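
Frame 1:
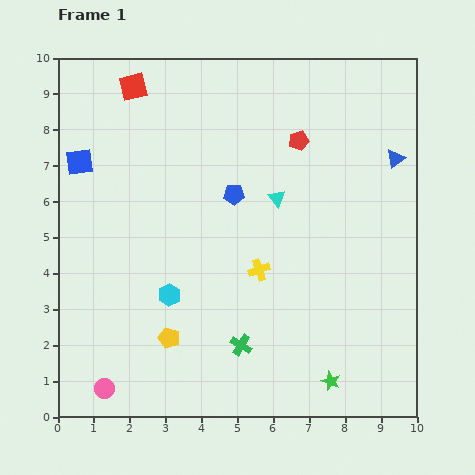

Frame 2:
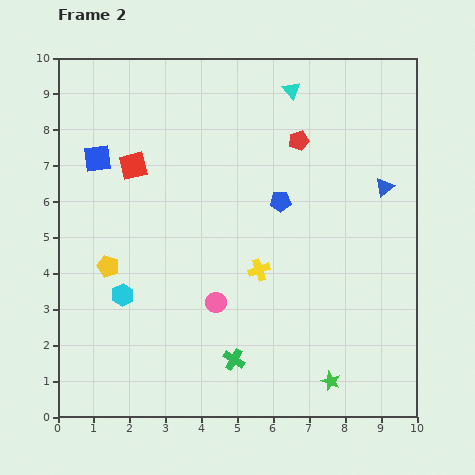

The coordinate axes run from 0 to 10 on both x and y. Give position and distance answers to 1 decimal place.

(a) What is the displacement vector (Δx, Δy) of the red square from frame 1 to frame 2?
(0.0, -2.2)

The red square was at (2.1, 9.2) in frame 1 and (2.1, 7.0) in frame 2.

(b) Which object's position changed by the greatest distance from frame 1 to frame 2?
the pink circle

(moved 3.9; next 3.0)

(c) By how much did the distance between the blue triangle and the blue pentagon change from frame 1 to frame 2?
-1.7

Distance in frame 1: 4.6. Distance in frame 2: 2.9.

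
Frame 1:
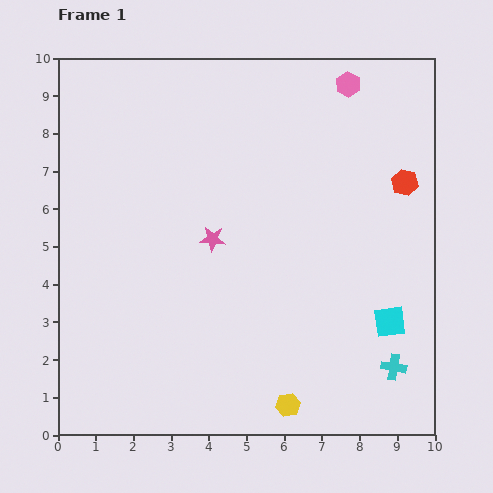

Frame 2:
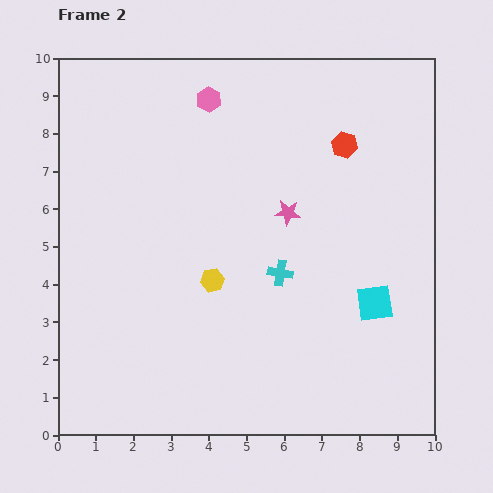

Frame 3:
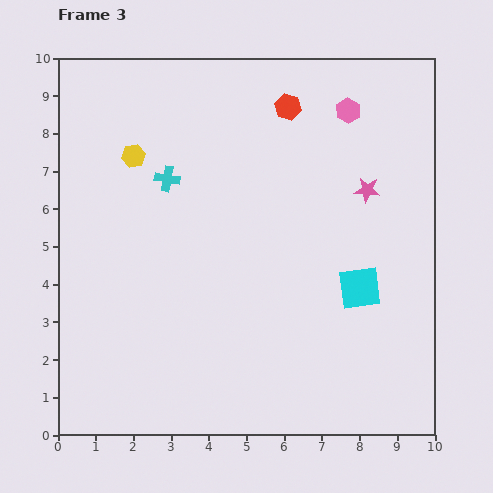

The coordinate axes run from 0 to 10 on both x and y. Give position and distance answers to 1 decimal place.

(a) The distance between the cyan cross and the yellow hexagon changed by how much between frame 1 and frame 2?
-1.2

Distance in frame 1: 3.0. Distance in frame 2: 1.8.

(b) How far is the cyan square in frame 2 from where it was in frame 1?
0.6

The cyan square moved from (8.8, 3.0) to (8.4, 3.5), a distance of √(0.4² + 0.5²) ≈ 0.6.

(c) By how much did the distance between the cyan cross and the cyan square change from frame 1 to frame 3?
+4.7

Distance in frame 1: 1.2. Distance in frame 3: 5.9.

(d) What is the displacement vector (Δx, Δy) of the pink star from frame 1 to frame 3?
(4.1, 1.3)

The pink star was at (4.1, 5.2) in frame 1 and (8.2, 6.5) in frame 3.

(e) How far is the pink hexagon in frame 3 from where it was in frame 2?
3.7

The pink hexagon moved from (4.0, 8.9) to (7.7, 8.6), a distance of √(3.7² + 0.3²) ≈ 3.7.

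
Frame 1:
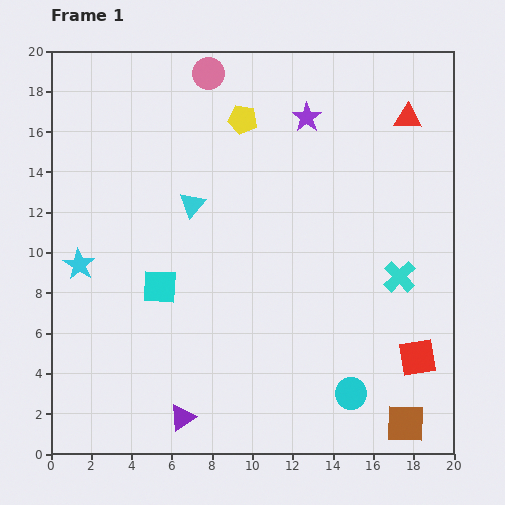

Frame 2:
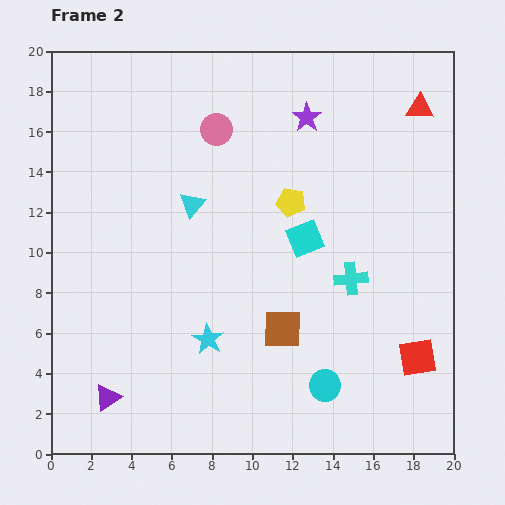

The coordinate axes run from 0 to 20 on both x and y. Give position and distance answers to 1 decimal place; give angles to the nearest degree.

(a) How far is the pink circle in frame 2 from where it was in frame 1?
2.8

The pink circle moved from (7.8, 18.9) to (8.2, 16.1), a distance of √(0.4² + 2.8²) ≈ 2.8.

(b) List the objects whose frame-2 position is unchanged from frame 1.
the cyan triangle, the purple star, the red square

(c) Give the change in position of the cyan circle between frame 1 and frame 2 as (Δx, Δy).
(-1.3, 0.4)

The cyan circle was at (14.9, 3.0) in frame 1 and (13.6, 3.4) in frame 2.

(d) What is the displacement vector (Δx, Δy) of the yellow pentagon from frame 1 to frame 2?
(2.4, -4.1)

The yellow pentagon was at (9.5, 16.6) in frame 1 and (11.9, 12.5) in frame 2.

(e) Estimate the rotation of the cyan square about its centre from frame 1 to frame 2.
25° counter-clockwise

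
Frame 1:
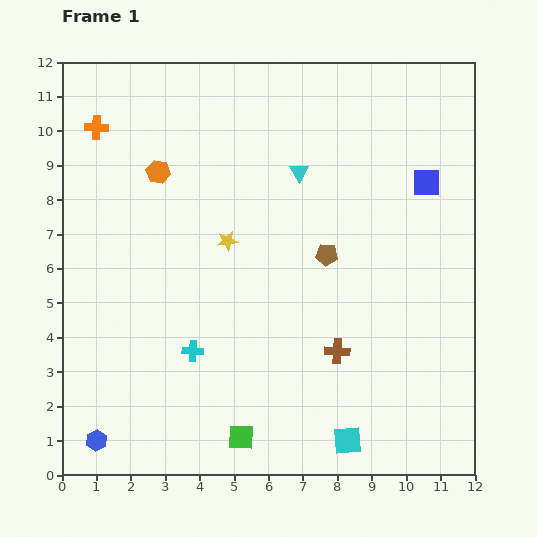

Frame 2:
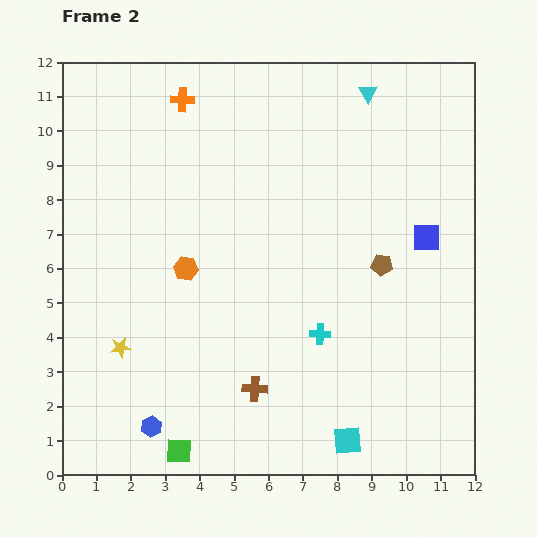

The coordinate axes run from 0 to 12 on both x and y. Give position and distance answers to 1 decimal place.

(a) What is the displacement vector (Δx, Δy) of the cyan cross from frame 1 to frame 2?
(3.7, 0.5)

The cyan cross was at (3.8, 3.6) in frame 1 and (7.5, 4.1) in frame 2.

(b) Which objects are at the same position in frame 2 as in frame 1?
the cyan square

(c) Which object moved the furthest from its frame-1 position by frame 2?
the yellow star

(moved 4.4; next 3.7)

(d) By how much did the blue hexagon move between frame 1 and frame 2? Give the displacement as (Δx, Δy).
(1.6, 0.4)

The blue hexagon was at (1.0, 1.0) in frame 1 and (2.6, 1.4) in frame 2.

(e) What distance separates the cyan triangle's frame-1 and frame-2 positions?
3.0

The cyan triangle moved from (6.9, 8.8) to (8.9, 11.1), a distance of √(2.0² + 2.3²) ≈ 3.0.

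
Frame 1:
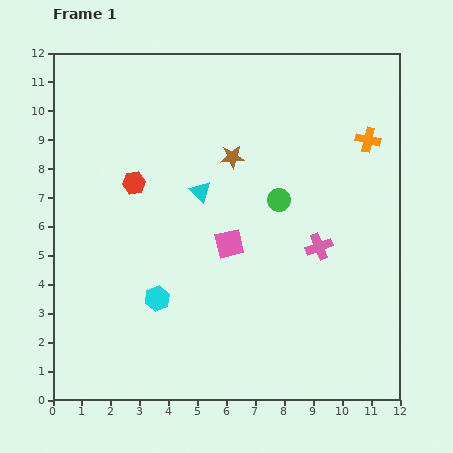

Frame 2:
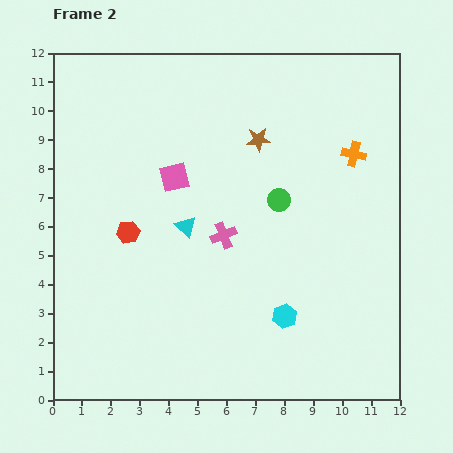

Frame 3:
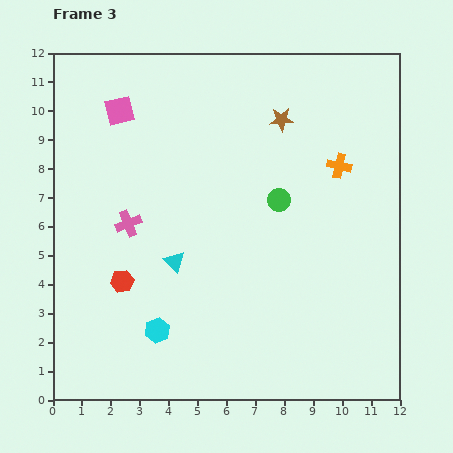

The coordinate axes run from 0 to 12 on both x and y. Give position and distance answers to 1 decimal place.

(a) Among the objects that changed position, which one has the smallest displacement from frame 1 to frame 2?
the orange cross

(moved 0.7)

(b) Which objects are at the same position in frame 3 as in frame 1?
the green circle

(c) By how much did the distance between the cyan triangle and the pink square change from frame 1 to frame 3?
+3.4

Distance in frame 1: 2.1. Distance in frame 3: 5.5.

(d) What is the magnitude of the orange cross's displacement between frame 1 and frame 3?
1.3

The orange cross moved from (10.9, 9.0) to (9.9, 8.1), a distance of √(1.0² + 0.9²) ≈ 1.3.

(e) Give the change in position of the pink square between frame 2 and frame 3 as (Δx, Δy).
(-1.9, 2.3)

The pink square was at (4.2, 7.7) in frame 2 and (2.3, 10.0) in frame 3.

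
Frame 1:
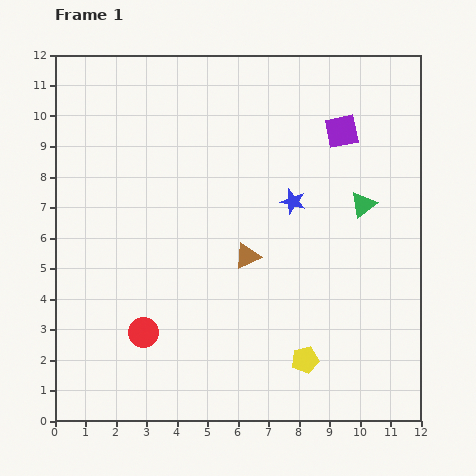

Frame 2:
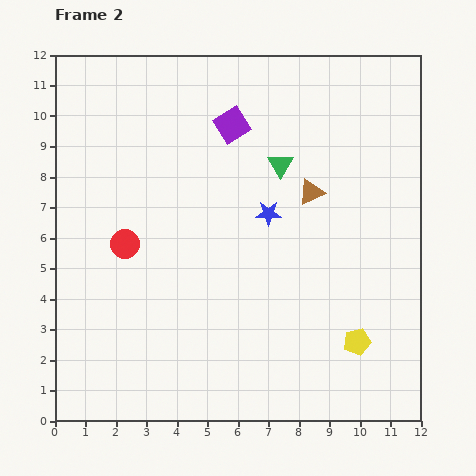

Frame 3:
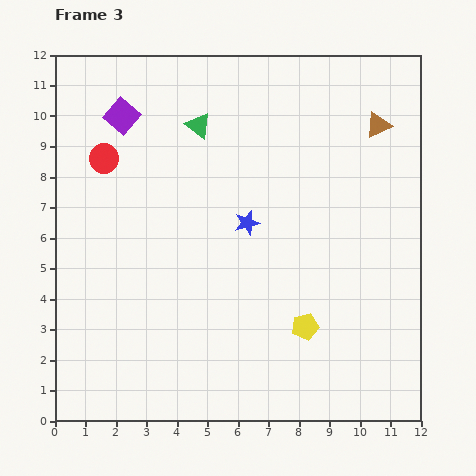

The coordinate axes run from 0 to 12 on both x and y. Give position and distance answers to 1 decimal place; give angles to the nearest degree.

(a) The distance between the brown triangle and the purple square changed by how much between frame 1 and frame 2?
-1.7

Distance in frame 1: 5.1. Distance in frame 2: 3.4.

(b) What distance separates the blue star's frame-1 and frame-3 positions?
1.7

The blue star moved from (7.8, 7.2) to (6.3, 6.5), a distance of √(1.5² + 0.7²) ≈ 1.7.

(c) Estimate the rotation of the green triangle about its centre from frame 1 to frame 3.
45° counter-clockwise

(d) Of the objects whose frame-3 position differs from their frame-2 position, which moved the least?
the blue star

(moved 0.8)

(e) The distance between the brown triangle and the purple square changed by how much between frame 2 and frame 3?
+5.0

Distance in frame 2: 3.4. Distance in frame 3: 8.4.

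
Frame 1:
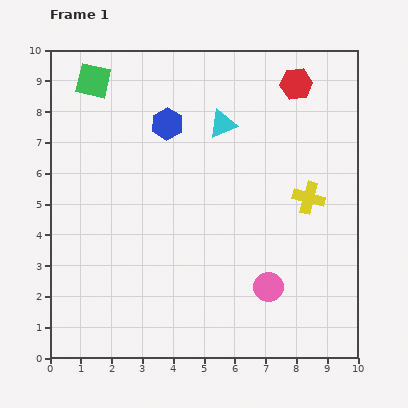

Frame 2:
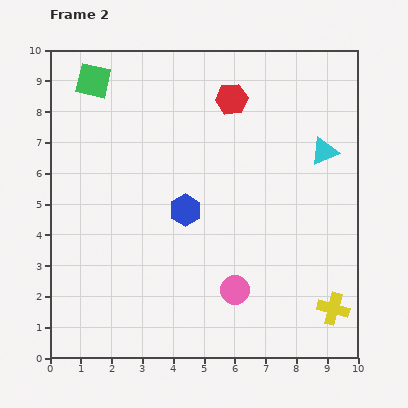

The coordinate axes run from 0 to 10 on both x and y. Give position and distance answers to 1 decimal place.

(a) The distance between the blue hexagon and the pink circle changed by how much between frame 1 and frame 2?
-3.1

Distance in frame 1: 6.2. Distance in frame 2: 3.1.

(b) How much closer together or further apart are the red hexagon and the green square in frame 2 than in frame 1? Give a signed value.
-2.1

Distance in frame 1: 6.6. Distance in frame 2: 4.5.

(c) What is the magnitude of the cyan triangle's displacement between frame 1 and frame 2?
3.4

The cyan triangle moved from (5.6, 7.6) to (8.9, 6.7), a distance of √(3.3² + 0.9²) ≈ 3.4.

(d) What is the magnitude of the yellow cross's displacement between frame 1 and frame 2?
3.7

The yellow cross moved from (8.4, 5.2) to (9.2, 1.6), a distance of √(0.8² + 3.6²) ≈ 3.7.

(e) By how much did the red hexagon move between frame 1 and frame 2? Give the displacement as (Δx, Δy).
(-2.1, -0.5)

The red hexagon was at (8.0, 8.9) in frame 1 and (5.9, 8.4) in frame 2.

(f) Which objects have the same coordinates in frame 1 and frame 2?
the green square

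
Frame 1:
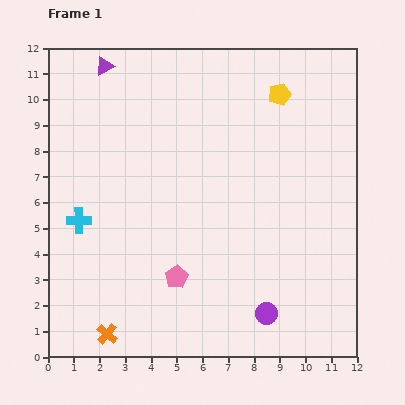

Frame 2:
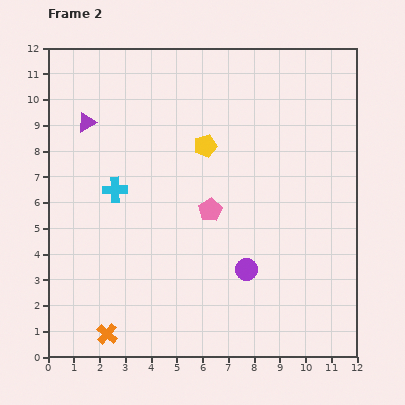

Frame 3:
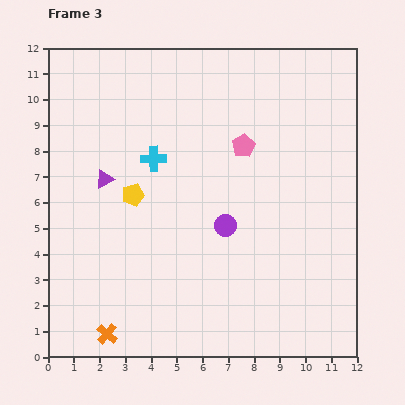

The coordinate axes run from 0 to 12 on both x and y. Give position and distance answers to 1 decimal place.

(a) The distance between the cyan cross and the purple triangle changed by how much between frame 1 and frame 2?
-3.3

Distance in frame 1: 6.1. Distance in frame 2: 2.8.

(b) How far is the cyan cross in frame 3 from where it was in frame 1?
3.8

The cyan cross moved from (1.2, 5.3) to (4.1, 7.7), a distance of √(2.9² + 2.4²) ≈ 3.8.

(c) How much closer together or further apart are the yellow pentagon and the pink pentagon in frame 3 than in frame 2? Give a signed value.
+2.2

Distance in frame 2: 2.5. Distance in frame 3: 4.7.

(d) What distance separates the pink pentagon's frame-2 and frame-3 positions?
2.8

The pink pentagon moved from (6.3, 5.7) to (7.6, 8.2), a distance of √(1.3² + 2.5²) ≈ 2.8.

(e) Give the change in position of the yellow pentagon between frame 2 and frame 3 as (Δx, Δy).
(-2.8, -1.9)

The yellow pentagon was at (6.1, 8.2) in frame 2 and (3.3, 6.3) in frame 3.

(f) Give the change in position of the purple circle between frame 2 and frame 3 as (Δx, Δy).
(-0.8, 1.7)

The purple circle was at (7.7, 3.4) in frame 2 and (6.9, 5.1) in frame 3.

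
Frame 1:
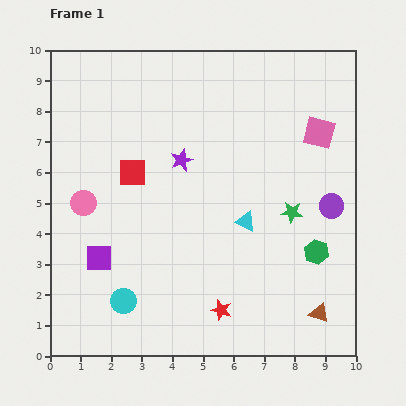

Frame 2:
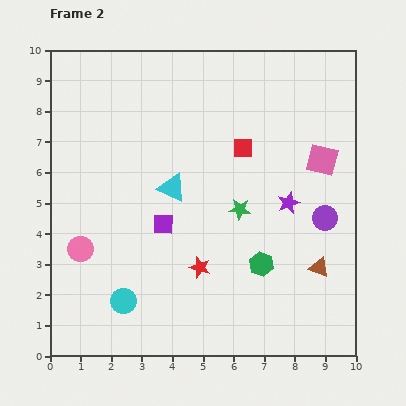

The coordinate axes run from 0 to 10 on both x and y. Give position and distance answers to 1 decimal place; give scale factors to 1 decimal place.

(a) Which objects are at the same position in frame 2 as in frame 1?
the cyan circle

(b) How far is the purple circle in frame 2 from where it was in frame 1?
0.4

The purple circle moved from (9.2, 4.9) to (9.0, 4.5), a distance of √(0.2² + 0.4²) ≈ 0.4.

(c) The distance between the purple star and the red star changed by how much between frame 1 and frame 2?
-1.5

Distance in frame 1: 5.1. Distance in frame 2: 3.6.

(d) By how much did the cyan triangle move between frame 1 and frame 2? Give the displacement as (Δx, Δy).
(-2.4, 1.1)

The cyan triangle was at (6.4, 4.4) in frame 1 and (4.0, 5.5) in frame 2.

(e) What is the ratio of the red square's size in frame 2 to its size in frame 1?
0.7×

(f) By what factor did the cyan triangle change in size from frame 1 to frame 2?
1.4×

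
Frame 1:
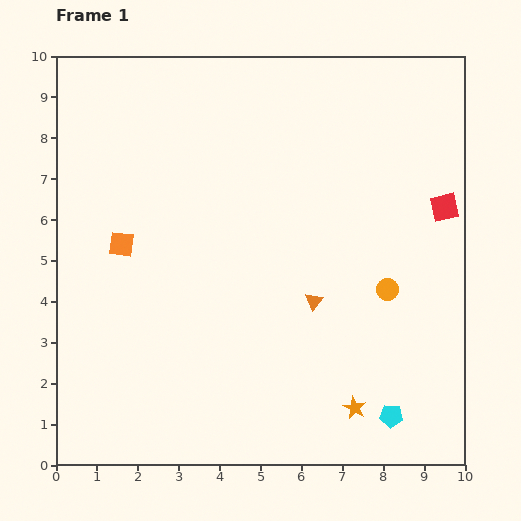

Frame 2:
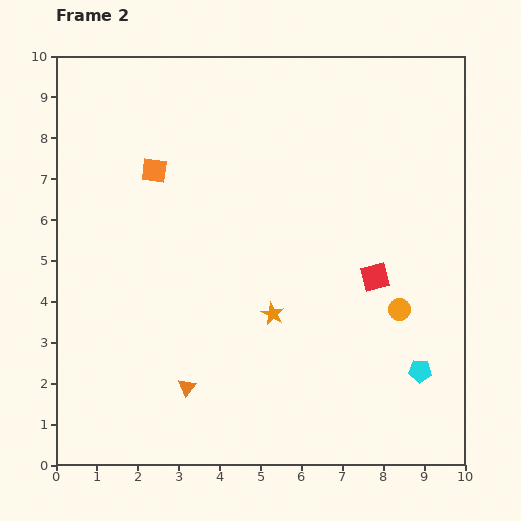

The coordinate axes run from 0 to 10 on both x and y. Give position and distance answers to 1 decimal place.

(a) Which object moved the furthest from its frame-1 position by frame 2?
the orange triangle

(moved 3.7; next 3.0)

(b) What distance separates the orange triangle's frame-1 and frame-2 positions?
3.7

The orange triangle moved from (6.3, 4.0) to (3.2, 1.9), a distance of √(3.1² + 2.1²) ≈ 3.7.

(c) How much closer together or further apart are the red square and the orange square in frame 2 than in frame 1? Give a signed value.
-2.0

Distance in frame 1: 8.0. Distance in frame 2: 6.0.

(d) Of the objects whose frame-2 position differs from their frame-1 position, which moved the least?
the orange circle

(moved 0.6)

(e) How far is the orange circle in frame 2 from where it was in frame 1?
0.6

The orange circle moved from (8.1, 4.3) to (8.4, 3.8), a distance of √(0.3² + 0.5²) ≈ 0.6.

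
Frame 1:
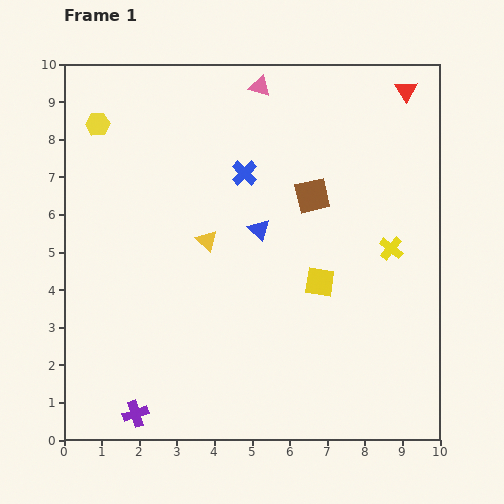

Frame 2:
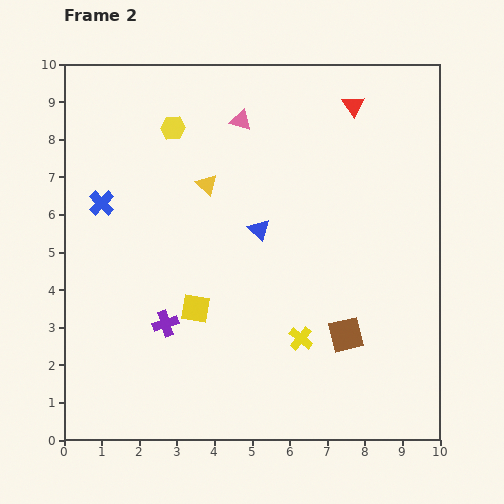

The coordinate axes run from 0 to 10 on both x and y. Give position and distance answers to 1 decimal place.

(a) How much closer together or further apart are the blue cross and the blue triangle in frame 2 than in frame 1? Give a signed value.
+2.7

Distance in frame 1: 1.6. Distance in frame 2: 4.3.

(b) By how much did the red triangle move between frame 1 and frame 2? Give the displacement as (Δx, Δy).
(-1.4, -0.4)

The red triangle was at (9.1, 9.3) in frame 1 and (7.7, 8.9) in frame 2.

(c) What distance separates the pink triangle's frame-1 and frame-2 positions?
1.0

The pink triangle moved from (5.2, 9.4) to (4.7, 8.5), a distance of √(0.5² + 0.9²) ≈ 1.0.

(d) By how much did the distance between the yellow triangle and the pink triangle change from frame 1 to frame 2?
-2.4

Distance in frame 1: 4.3. Distance in frame 2: 1.9.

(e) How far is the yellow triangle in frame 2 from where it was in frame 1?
1.5

The yellow triangle moved from (3.8, 5.3) to (3.8, 6.8), a distance of √(0.0² + 1.5²) ≈ 1.5.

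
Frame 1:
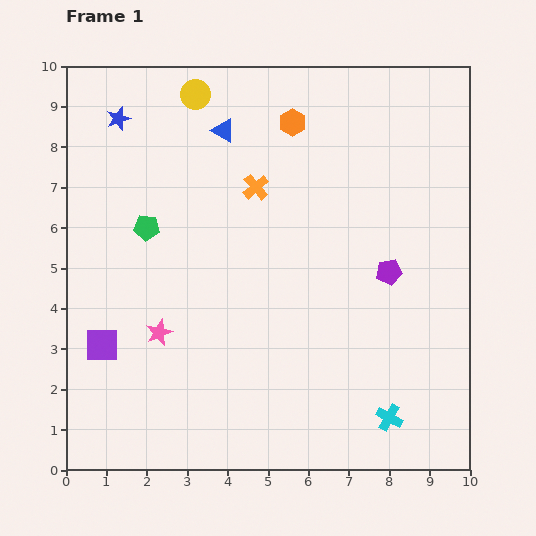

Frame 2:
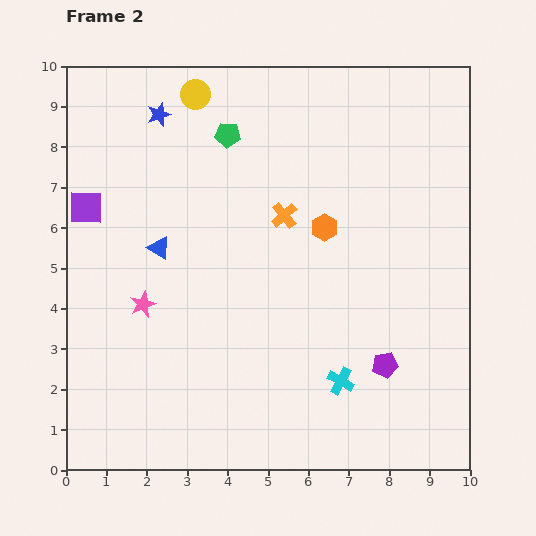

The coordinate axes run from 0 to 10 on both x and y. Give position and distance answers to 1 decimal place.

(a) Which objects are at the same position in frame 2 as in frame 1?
the yellow circle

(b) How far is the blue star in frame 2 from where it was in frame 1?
1.0

The blue star moved from (1.3, 8.7) to (2.3, 8.8), a distance of √(1.0² + 0.1²) ≈ 1.0.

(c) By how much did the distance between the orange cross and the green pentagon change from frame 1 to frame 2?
-0.5

Distance in frame 1: 2.9. Distance in frame 2: 2.4.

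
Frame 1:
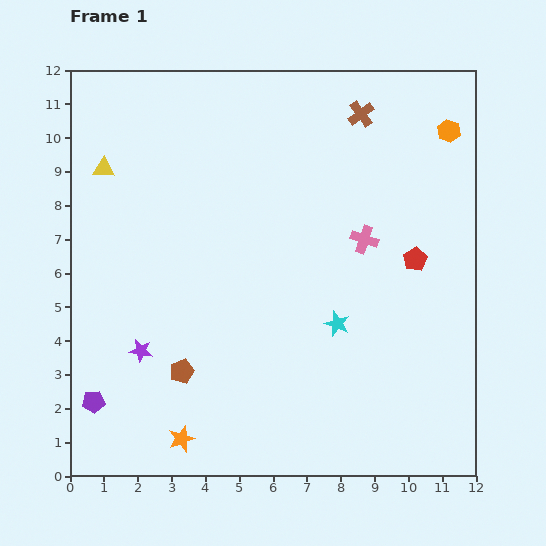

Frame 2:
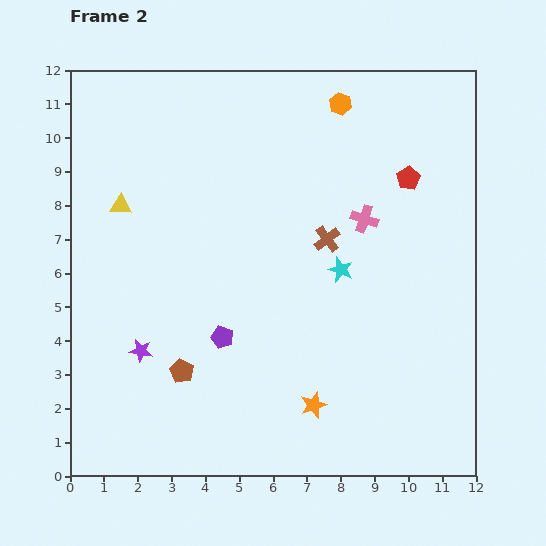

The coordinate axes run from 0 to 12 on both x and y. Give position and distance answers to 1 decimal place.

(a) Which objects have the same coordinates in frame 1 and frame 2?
the brown pentagon, the purple star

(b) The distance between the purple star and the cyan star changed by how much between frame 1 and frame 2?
+0.5

Distance in frame 1: 5.9. Distance in frame 2: 6.4.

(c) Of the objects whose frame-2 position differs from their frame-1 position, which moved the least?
the pink cross

(moved 0.6)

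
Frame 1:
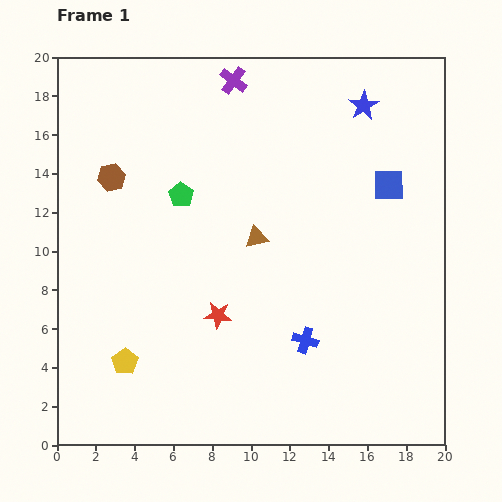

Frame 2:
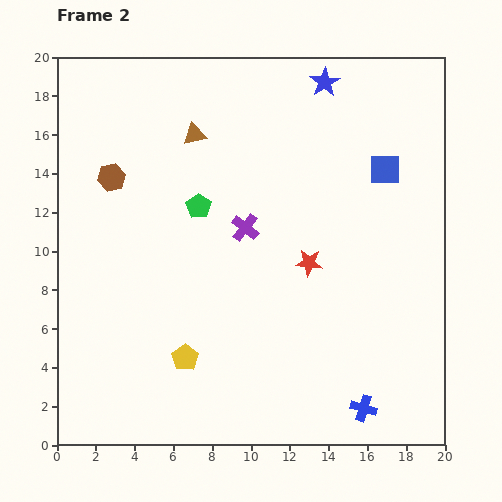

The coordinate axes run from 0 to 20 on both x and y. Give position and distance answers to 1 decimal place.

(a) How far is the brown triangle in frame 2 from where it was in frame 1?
6.2

The brown triangle moved from (10.3, 10.7) to (7.1, 16.0), a distance of √(3.2² + 5.3²) ≈ 6.2.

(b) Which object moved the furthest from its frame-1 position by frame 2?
the purple cross

(moved 7.6; next 6.2)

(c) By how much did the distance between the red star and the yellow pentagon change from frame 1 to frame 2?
+2.7

Distance in frame 1: 5.4. Distance in frame 2: 8.1.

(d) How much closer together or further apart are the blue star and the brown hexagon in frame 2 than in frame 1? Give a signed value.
-1.5

Distance in frame 1: 13.5. Distance in frame 2: 12.0.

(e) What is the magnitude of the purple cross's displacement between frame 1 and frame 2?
7.6

The purple cross moved from (9.1, 18.8) to (9.7, 11.2), a distance of √(0.6² + 7.6²) ≈ 7.6.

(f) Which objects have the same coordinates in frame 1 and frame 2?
the brown hexagon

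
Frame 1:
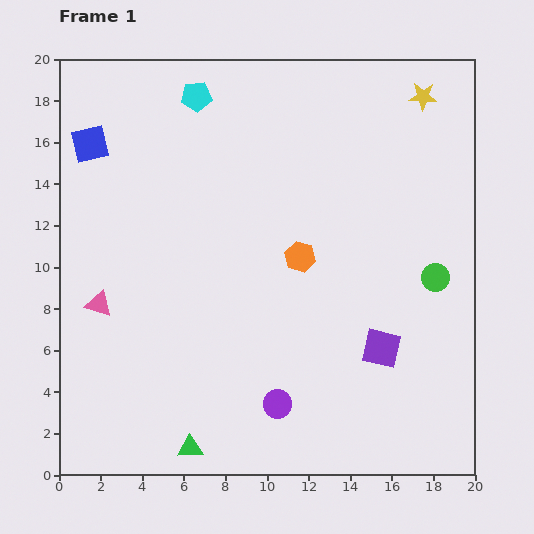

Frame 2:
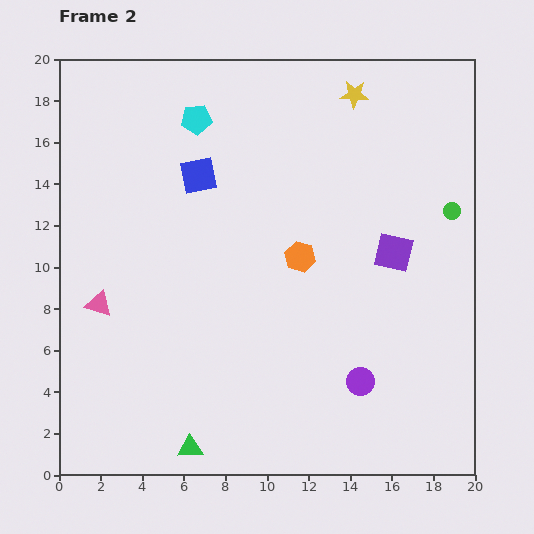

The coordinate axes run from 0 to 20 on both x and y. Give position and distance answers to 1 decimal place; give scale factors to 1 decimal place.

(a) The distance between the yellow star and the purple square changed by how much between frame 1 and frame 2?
-4.5

Distance in frame 1: 12.3. Distance in frame 2: 7.8.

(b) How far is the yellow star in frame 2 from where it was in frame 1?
3.3

The yellow star moved from (17.5, 18.2) to (14.2, 18.3), a distance of √(3.3² + 0.1²) ≈ 3.3.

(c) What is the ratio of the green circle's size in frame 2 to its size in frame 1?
0.6×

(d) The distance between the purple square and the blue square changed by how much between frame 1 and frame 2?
-7.0

Distance in frame 1: 17.1. Distance in frame 2: 10.1.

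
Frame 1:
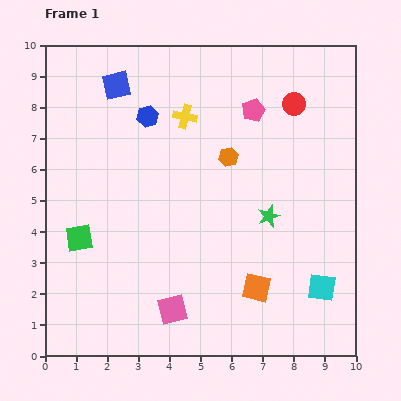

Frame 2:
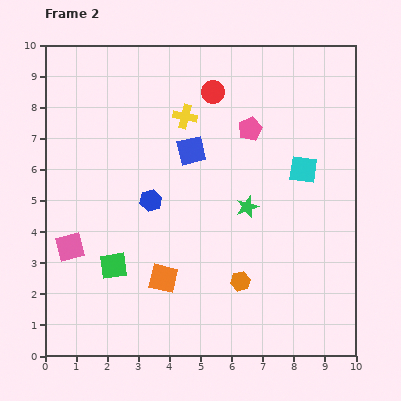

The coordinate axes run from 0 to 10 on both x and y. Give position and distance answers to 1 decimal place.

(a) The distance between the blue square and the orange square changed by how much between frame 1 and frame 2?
-3.7

Distance in frame 1: 7.9. Distance in frame 2: 4.2.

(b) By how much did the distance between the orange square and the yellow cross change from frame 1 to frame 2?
-0.8

Distance in frame 1: 6.0. Distance in frame 2: 5.2.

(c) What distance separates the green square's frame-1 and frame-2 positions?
1.4

The green square moved from (1.1, 3.8) to (2.2, 2.9), a distance of √(1.1² + 0.9²) ≈ 1.4.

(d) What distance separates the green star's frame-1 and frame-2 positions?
0.8

The green star moved from (7.2, 4.5) to (6.5, 4.8), a distance of √(0.7² + 0.3²) ≈ 0.8.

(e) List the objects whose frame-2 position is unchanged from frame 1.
the yellow cross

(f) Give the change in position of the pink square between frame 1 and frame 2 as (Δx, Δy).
(-3.3, 2.0)

The pink square was at (4.1, 1.5) in frame 1 and (0.8, 3.5) in frame 2.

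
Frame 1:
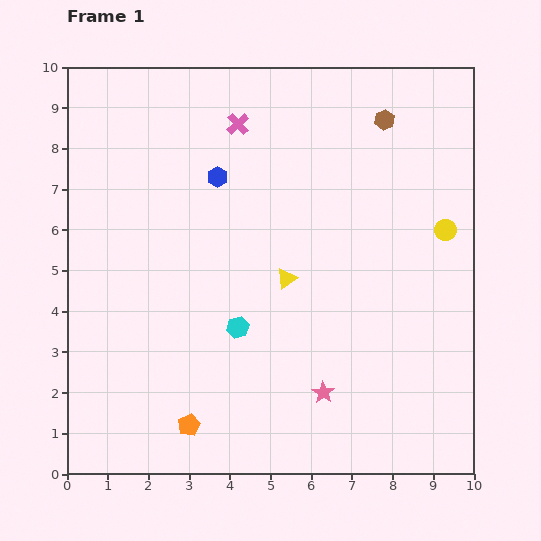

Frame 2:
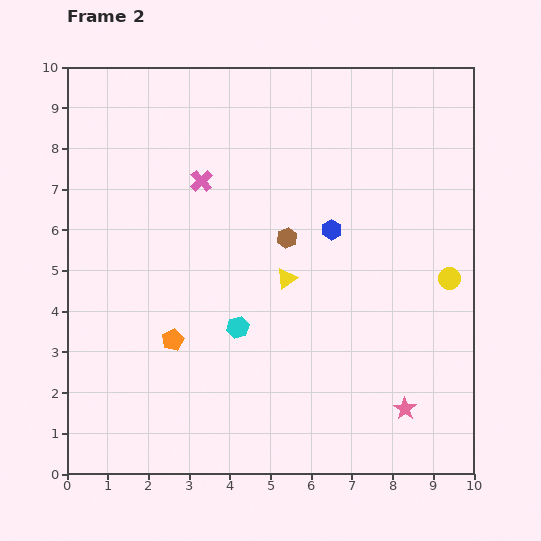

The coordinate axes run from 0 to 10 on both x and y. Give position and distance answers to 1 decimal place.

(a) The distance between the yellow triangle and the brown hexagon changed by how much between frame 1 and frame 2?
-3.6

Distance in frame 1: 4.6. Distance in frame 2: 1.0.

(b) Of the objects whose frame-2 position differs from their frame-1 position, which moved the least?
the yellow circle

(moved 1.2)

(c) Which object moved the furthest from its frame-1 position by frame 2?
the brown hexagon

(moved 3.8; next 3.1)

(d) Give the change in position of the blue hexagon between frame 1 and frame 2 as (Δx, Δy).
(2.8, -1.3)

The blue hexagon was at (3.7, 7.3) in frame 1 and (6.5, 6.0) in frame 2.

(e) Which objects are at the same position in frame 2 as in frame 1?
the yellow triangle, the cyan hexagon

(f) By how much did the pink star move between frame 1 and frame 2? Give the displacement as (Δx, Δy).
(2.0, -0.4)

The pink star was at (6.3, 2.0) in frame 1 and (8.3, 1.6) in frame 2.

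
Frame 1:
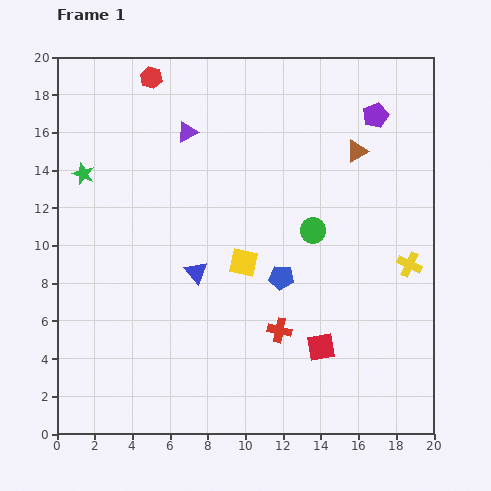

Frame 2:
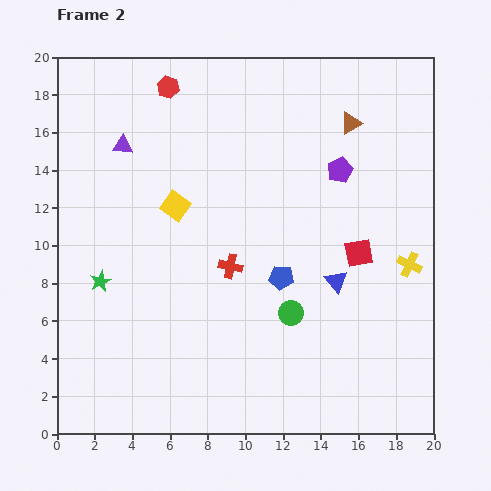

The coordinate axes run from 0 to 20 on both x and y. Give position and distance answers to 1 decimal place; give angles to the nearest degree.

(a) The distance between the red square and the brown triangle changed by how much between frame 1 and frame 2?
-3.7

Distance in frame 1: 10.6. Distance in frame 2: 6.9.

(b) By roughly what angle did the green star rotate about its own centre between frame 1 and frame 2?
25° clockwise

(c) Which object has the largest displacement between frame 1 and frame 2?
the blue triangle

(moved 7.4; next 5.8)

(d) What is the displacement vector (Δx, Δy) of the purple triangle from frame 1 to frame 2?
(-3.4, -0.7)

The purple triangle was at (6.9, 16.0) in frame 1 and (3.5, 15.3) in frame 2.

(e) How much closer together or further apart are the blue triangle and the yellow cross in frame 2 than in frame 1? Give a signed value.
-7.3

Distance in frame 1: 11.3. Distance in frame 2: 4.0.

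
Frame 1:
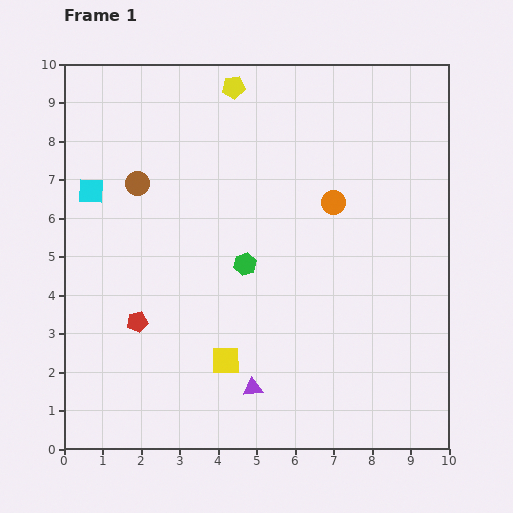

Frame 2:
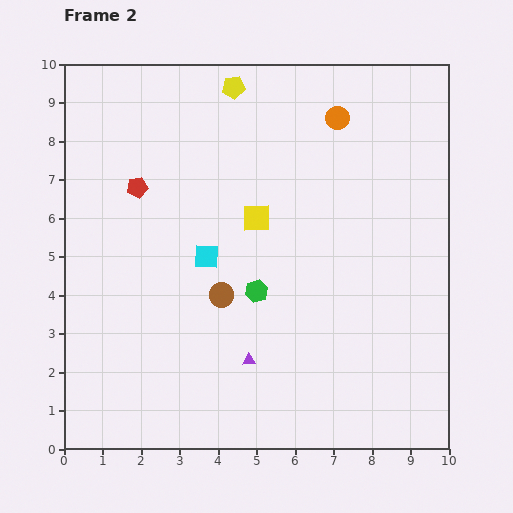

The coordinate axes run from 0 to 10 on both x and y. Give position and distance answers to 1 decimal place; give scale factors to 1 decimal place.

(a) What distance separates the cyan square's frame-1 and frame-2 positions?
3.4

The cyan square moved from (0.7, 6.7) to (3.7, 5.0), a distance of √(3.0² + 1.7²) ≈ 3.4.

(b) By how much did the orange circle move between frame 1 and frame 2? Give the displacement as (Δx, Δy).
(0.1, 2.2)

The orange circle was at (7.0, 6.4) in frame 1 and (7.1, 8.6) in frame 2.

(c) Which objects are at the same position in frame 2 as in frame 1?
the yellow pentagon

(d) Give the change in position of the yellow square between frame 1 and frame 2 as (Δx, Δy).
(0.8, 3.7)

The yellow square was at (4.2, 2.3) in frame 1 and (5.0, 6.0) in frame 2.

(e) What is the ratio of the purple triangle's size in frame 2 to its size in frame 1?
0.7×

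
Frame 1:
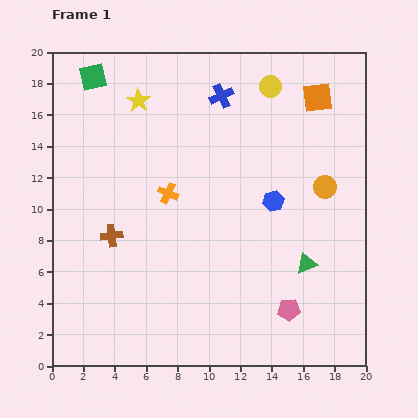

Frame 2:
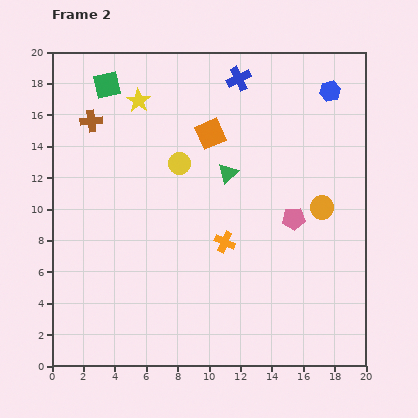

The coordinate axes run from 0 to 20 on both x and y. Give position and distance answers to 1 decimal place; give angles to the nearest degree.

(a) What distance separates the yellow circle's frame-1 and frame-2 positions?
7.6

The yellow circle moved from (13.9, 17.8) to (8.1, 12.9), a distance of √(5.8² + 4.9²) ≈ 7.6.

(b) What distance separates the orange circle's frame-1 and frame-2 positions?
1.3

The orange circle moved from (17.4, 11.4) to (17.2, 10.1), a distance of √(0.2² + 1.3²) ≈ 1.3.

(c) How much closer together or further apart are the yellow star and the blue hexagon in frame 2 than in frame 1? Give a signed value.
+1.5

Distance in frame 1: 10.7. Distance in frame 2: 12.2.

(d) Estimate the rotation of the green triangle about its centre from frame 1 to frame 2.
23° counter-clockwise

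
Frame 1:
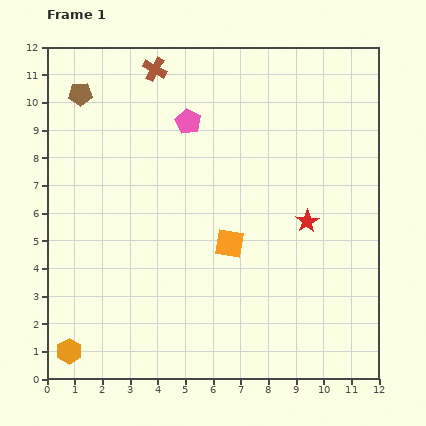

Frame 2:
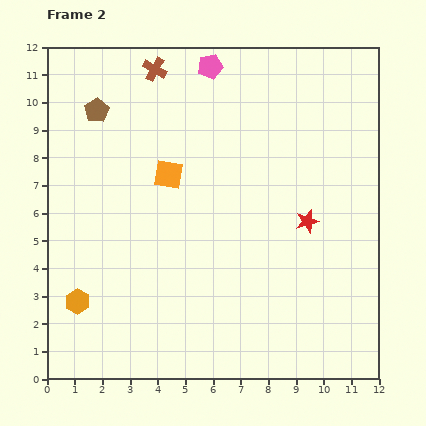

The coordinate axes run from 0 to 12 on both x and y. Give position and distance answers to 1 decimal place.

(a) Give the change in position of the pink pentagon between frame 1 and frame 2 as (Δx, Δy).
(0.8, 2.0)

The pink pentagon was at (5.1, 9.3) in frame 1 and (5.9, 11.3) in frame 2.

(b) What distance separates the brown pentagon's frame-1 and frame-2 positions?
0.8

The brown pentagon moved from (1.2, 10.3) to (1.8, 9.7), a distance of √(0.6² + 0.6²) ≈ 0.8.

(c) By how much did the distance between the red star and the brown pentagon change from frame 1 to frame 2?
-0.8

Distance in frame 1: 9.4. Distance in frame 2: 8.6.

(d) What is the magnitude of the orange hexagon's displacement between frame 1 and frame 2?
1.8

The orange hexagon moved from (0.8, 1.0) to (1.1, 2.8), a distance of √(0.3² + 1.8²) ≈ 1.8.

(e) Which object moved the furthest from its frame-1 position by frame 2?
the orange square

(moved 3.3; next 2.2)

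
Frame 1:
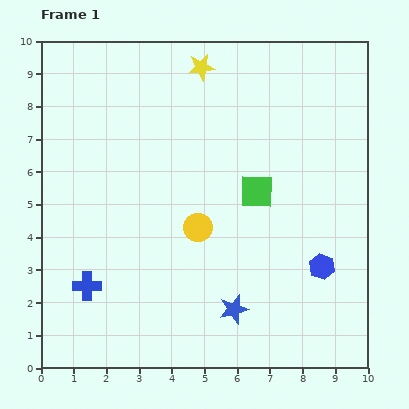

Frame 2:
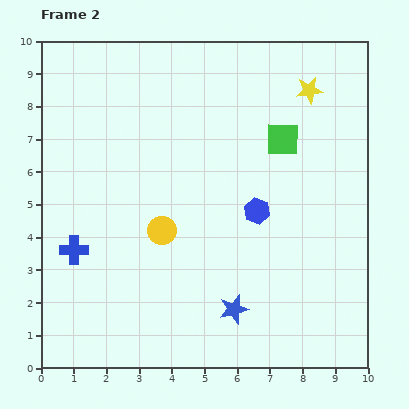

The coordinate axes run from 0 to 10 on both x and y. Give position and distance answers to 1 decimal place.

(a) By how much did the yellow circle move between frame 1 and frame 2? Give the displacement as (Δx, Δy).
(-1.1, -0.1)

The yellow circle was at (4.8, 4.3) in frame 1 and (3.7, 4.2) in frame 2.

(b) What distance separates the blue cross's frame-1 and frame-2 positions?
1.2

The blue cross moved from (1.4, 2.5) to (1.0, 3.6), a distance of √(0.4² + 1.1²) ≈ 1.2.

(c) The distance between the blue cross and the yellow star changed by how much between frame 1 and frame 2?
+1.1

Distance in frame 1: 7.6. Distance in frame 2: 8.7.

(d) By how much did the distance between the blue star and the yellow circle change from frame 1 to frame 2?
+0.6

Distance in frame 1: 2.7. Distance in frame 2: 3.3.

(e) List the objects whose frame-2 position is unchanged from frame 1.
the blue star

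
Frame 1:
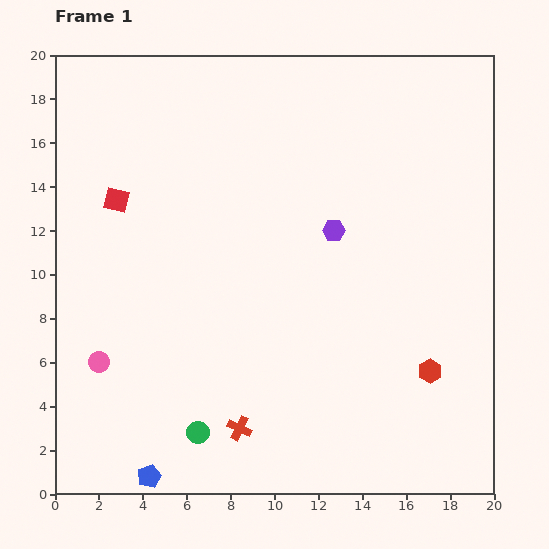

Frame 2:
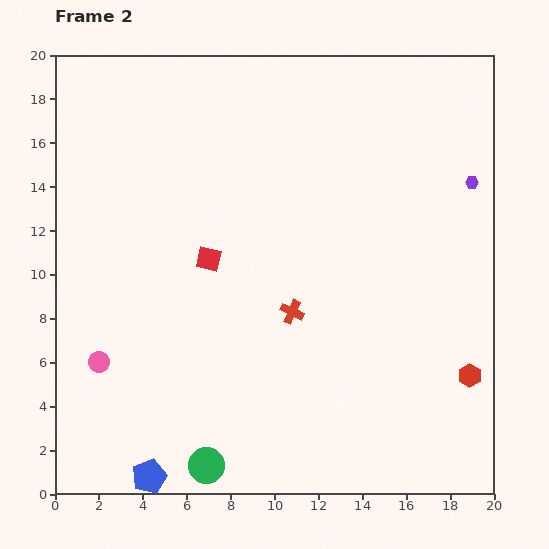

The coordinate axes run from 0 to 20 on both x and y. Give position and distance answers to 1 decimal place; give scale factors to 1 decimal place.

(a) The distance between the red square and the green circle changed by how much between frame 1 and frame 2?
-1.8

Distance in frame 1: 11.2. Distance in frame 2: 9.4.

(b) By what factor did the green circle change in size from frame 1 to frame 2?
1.6×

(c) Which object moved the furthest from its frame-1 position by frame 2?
the purple hexagon

(moved 6.7; next 5.8)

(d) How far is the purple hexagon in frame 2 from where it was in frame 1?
6.7

The purple hexagon moved from (12.7, 12.0) to (19.0, 14.2), a distance of √(6.3² + 2.2²) ≈ 6.7.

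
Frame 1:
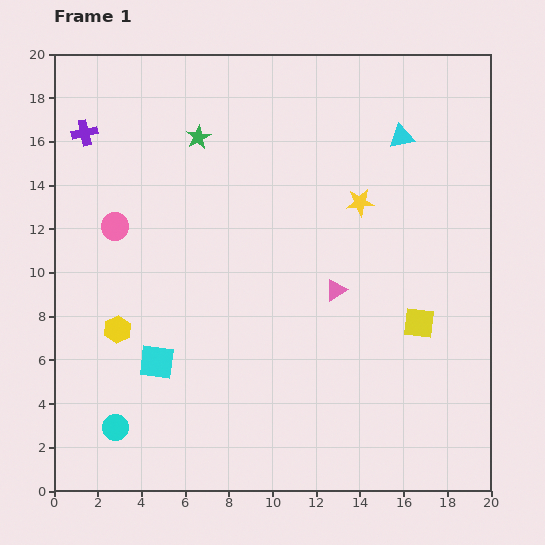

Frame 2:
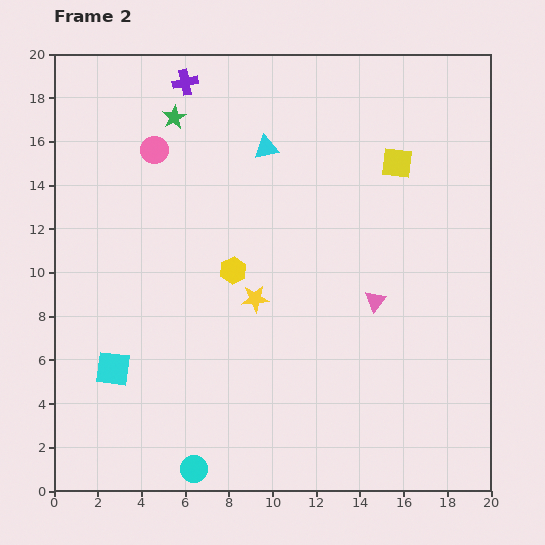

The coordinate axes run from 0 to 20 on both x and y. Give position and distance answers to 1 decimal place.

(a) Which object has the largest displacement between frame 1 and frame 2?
the yellow square

(moved 7.4; next 6.5)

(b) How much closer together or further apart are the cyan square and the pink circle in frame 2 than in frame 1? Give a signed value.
+3.7

Distance in frame 1: 6.5. Distance in frame 2: 10.2.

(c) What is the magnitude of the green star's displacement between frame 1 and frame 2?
1.4

The green star moved from (6.6, 16.2) to (5.5, 17.1), a distance of √(1.1² + 0.9²) ≈ 1.4.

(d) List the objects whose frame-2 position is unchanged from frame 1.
none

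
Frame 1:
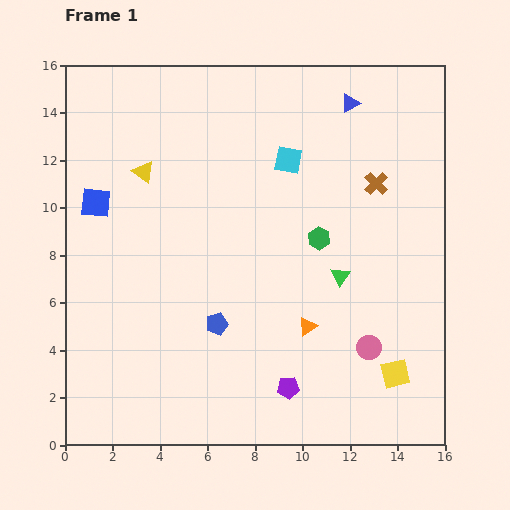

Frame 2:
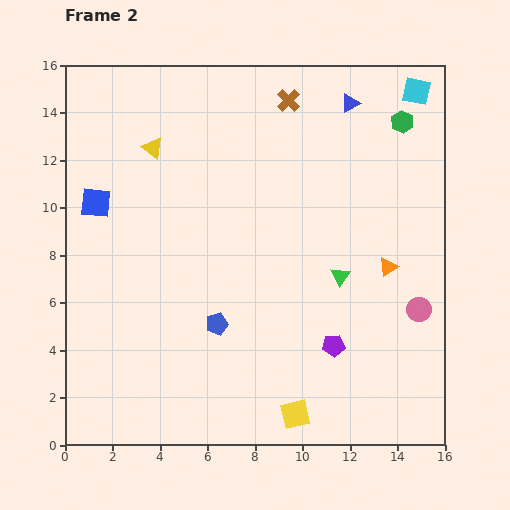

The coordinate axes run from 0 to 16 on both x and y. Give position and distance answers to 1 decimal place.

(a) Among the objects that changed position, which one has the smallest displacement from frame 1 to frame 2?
the yellow triangle

(moved 1.1)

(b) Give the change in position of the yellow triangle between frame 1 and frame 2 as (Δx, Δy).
(0.4, 1.0)

The yellow triangle was at (3.3, 11.5) in frame 1 and (3.7, 12.5) in frame 2.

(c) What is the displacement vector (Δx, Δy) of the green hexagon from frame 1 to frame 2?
(3.5, 4.9)

The green hexagon was at (10.7, 8.7) in frame 1 and (14.2, 13.6) in frame 2.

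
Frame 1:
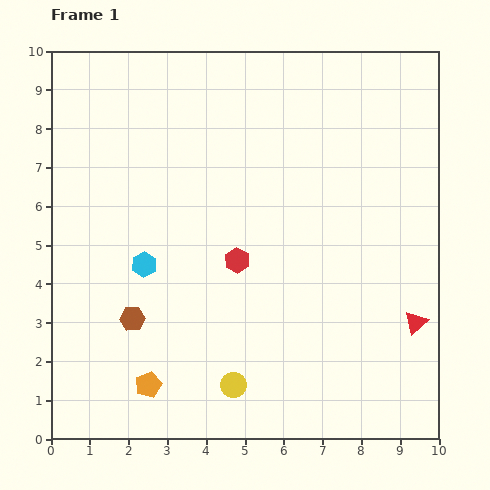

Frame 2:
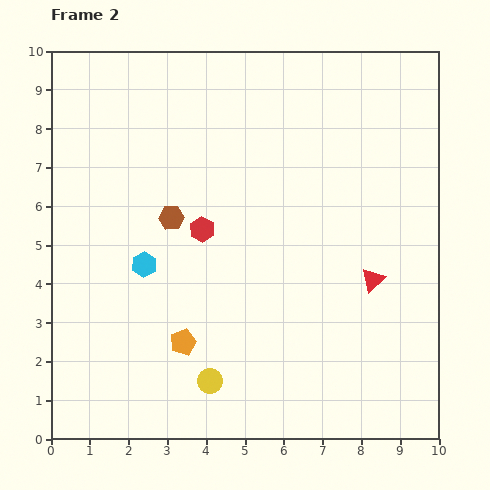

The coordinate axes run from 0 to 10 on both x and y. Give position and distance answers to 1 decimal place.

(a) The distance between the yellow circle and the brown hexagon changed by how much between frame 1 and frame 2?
+1.2

Distance in frame 1: 3.1. Distance in frame 2: 4.3.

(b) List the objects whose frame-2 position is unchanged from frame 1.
the cyan hexagon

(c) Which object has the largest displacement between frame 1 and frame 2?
the brown hexagon

(moved 2.8; next 1.6)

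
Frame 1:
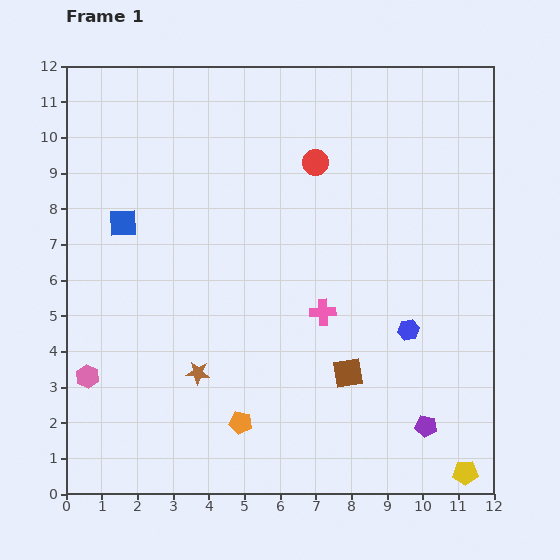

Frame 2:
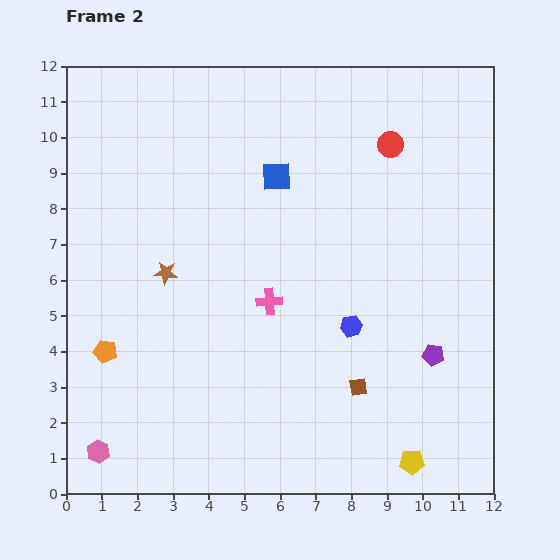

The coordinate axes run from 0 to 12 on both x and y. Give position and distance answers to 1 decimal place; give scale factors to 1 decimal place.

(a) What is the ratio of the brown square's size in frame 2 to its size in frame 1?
0.6×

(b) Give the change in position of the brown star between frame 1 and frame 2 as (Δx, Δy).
(-0.9, 2.8)

The brown star was at (3.7, 3.4) in frame 1 and (2.8, 6.2) in frame 2.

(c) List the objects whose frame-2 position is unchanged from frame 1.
none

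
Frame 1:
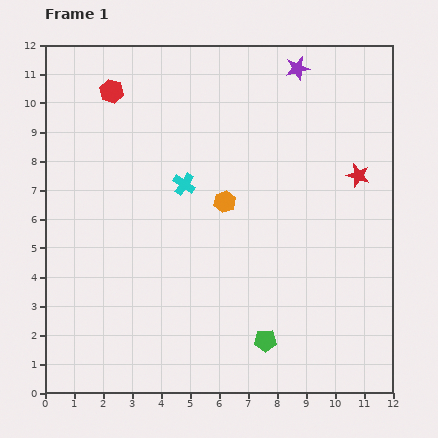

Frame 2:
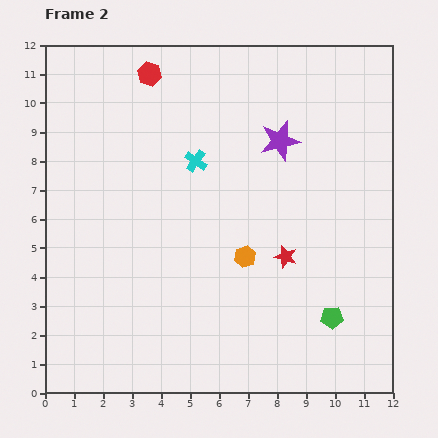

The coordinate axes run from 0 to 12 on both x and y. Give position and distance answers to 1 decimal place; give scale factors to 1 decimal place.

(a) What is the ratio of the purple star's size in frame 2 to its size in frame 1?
1.6×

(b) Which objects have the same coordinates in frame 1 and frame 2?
none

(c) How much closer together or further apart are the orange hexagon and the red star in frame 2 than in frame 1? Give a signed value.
-3.3

Distance in frame 1: 4.7. Distance in frame 2: 1.4.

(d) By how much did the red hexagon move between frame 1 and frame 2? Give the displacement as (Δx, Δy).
(1.3, 0.6)

The red hexagon was at (2.3, 10.4) in frame 1 and (3.6, 11.0) in frame 2.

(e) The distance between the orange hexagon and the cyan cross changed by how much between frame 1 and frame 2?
+2.2

Distance in frame 1: 1.5. Distance in frame 2: 3.7.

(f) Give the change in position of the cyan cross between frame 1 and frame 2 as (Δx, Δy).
(0.4, 0.8)

The cyan cross was at (4.8, 7.2) in frame 1 and (5.2, 8.0) in frame 2.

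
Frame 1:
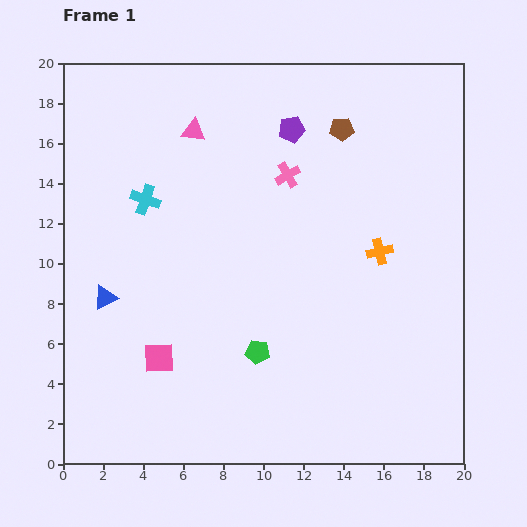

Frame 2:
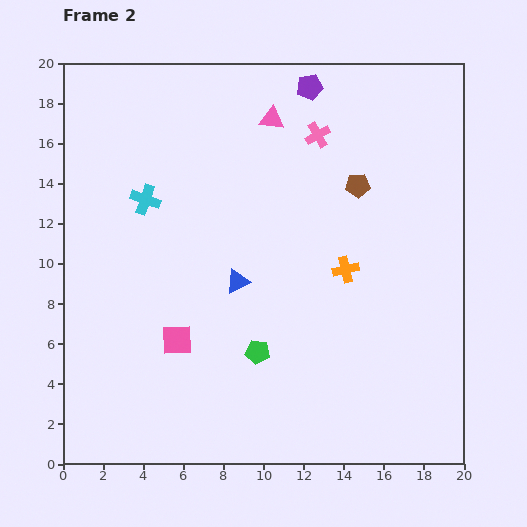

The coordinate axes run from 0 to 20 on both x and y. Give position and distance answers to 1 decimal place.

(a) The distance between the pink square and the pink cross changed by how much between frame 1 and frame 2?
+1.3

Distance in frame 1: 11.1. Distance in frame 2: 12.4.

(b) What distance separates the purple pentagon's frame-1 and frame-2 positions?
2.3

The purple pentagon moved from (11.4, 16.7) to (12.3, 18.8), a distance of √(0.9² + 2.1²) ≈ 2.3.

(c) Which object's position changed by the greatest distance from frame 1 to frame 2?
the blue triangle

(moved 6.6; next 3.9)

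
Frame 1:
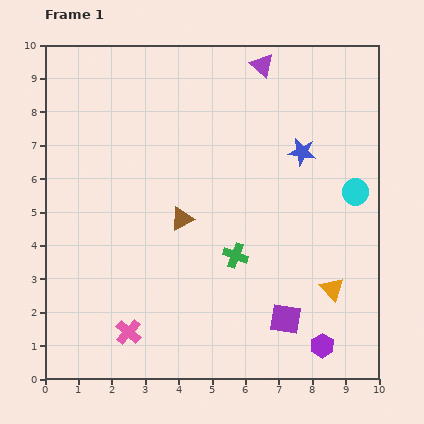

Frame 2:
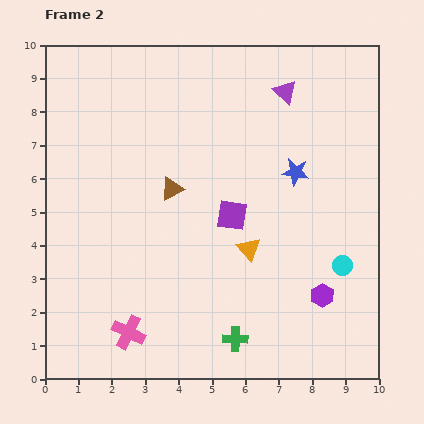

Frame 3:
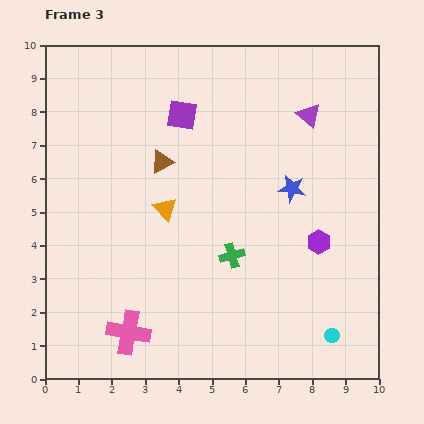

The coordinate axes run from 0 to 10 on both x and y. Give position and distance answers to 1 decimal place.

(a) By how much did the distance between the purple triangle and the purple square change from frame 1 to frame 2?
-3.6

Distance in frame 1: 7.6. Distance in frame 2: 4.0.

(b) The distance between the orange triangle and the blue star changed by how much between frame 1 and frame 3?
-0.4

Distance in frame 1: 4.2. Distance in frame 3: 3.8.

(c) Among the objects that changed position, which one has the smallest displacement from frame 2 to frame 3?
the blue star

(moved 0.5)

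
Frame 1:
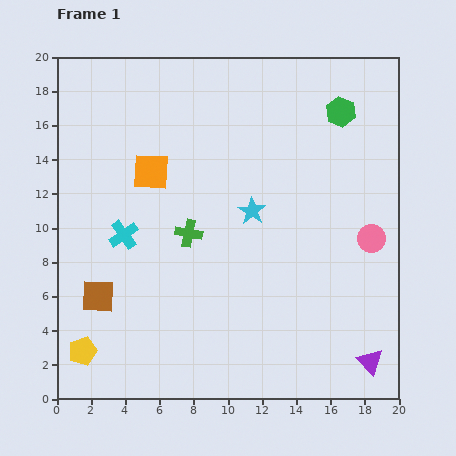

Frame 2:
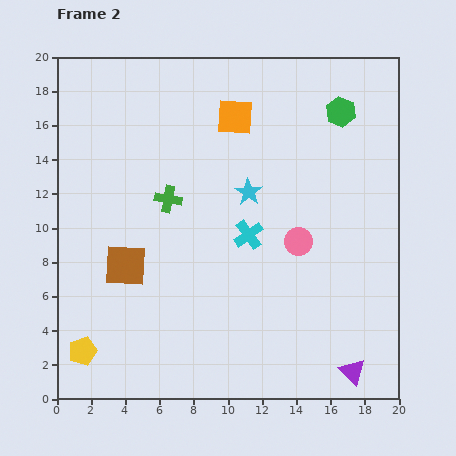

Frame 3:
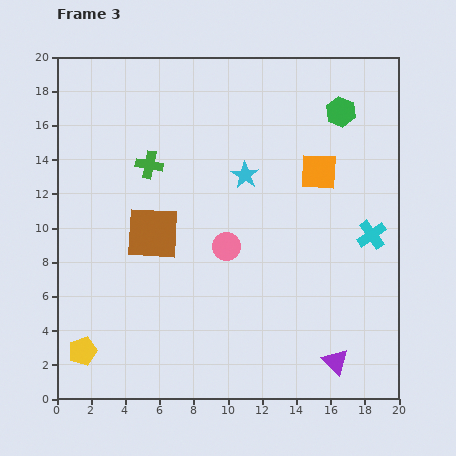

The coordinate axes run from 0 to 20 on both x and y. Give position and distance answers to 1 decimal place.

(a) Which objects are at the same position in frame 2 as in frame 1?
the yellow pentagon, the green hexagon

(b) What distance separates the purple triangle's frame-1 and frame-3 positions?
2.0

The purple triangle moved from (18.3, 2.2) to (16.3, 2.2), a distance of √(2.0² + 0.0²) ≈ 2.0.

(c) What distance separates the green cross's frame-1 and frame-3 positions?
4.6

The green cross moved from (7.7, 9.7) to (5.4, 13.7), a distance of √(2.3² + 4.0²) ≈ 4.6.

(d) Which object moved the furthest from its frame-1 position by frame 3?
the cyan cross

(moved 14.5; next 9.8)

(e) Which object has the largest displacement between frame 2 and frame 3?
the cyan cross

(moved 7.2; next 5.9)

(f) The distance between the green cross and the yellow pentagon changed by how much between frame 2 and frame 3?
+1.4

Distance in frame 2: 10.2. Distance in frame 3: 11.6.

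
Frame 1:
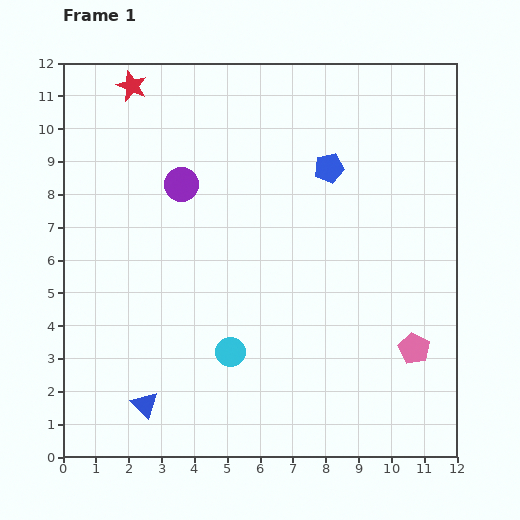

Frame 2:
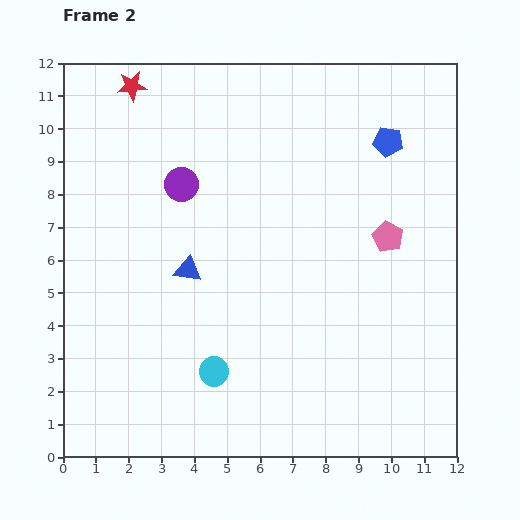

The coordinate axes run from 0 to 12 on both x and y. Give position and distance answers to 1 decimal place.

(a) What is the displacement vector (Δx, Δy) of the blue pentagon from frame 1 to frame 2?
(1.8, 0.8)

The blue pentagon was at (8.1, 8.8) in frame 1 and (9.9, 9.6) in frame 2.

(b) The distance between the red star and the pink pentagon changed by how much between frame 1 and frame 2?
-2.6

Distance in frame 1: 11.7. Distance in frame 2: 9.1.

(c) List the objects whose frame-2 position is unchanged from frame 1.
the red star, the purple circle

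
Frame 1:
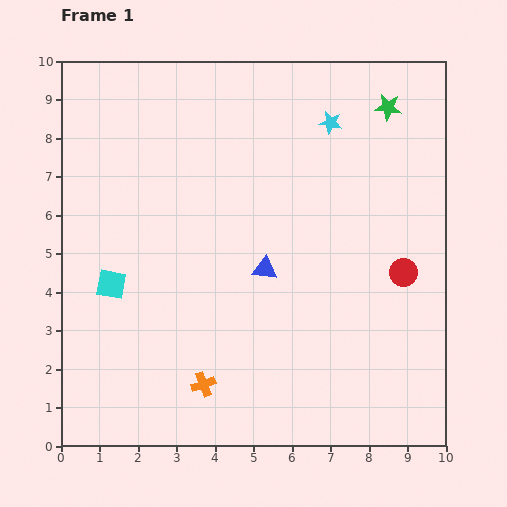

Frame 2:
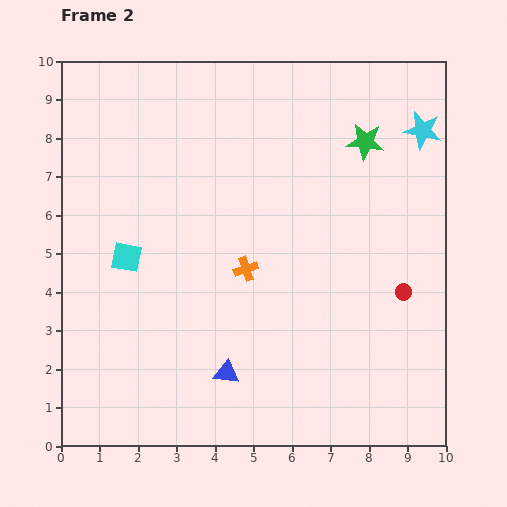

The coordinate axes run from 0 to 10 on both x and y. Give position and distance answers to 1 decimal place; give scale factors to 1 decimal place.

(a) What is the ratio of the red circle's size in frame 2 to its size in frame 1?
0.6×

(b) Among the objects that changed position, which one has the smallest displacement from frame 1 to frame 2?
the red circle

(moved 0.5)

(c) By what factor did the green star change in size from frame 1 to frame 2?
1.4×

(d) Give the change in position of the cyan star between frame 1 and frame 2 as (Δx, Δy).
(2.4, -0.2)

The cyan star was at (7.0, 8.4) in frame 1 and (9.4, 8.2) in frame 2.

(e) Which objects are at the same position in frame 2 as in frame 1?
none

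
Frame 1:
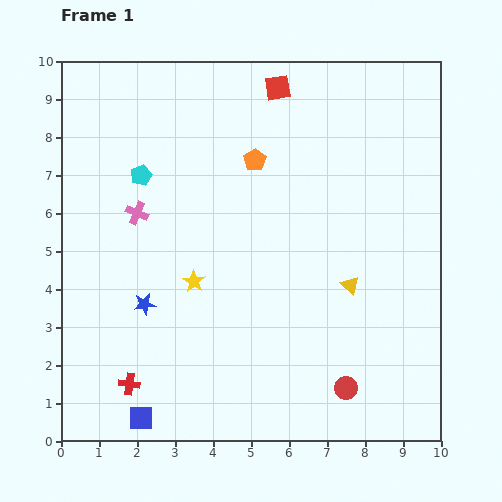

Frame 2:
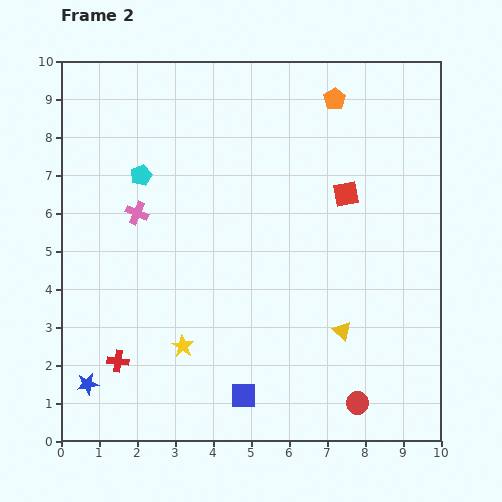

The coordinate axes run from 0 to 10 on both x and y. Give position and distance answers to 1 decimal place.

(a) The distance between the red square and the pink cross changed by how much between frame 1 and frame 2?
+0.5

Distance in frame 1: 5.0. Distance in frame 2: 5.5.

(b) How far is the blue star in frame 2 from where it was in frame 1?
2.6

The blue star moved from (2.2, 3.6) to (0.7, 1.5), a distance of √(1.5² + 2.1²) ≈ 2.6.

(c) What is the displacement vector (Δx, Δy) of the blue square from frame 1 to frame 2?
(2.7, 0.6)

The blue square was at (2.1, 0.6) in frame 1 and (4.8, 1.2) in frame 2.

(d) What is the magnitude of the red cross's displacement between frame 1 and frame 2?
0.7

The red cross moved from (1.8, 1.5) to (1.5, 2.1), a distance of √(0.3² + 0.6²) ≈ 0.7.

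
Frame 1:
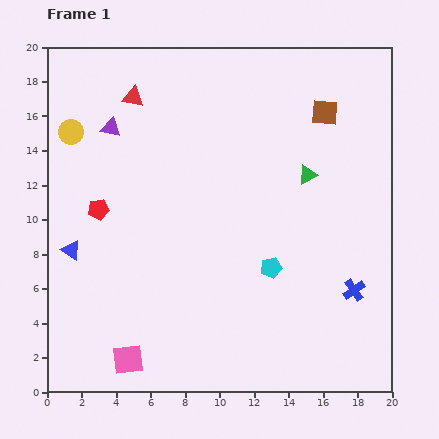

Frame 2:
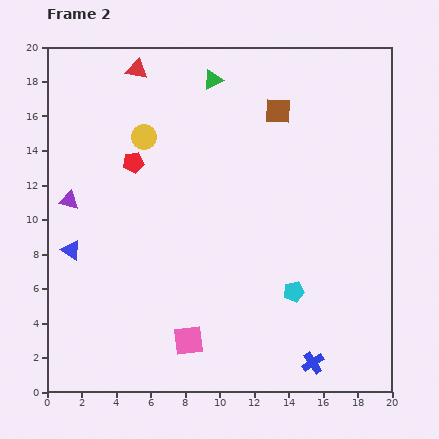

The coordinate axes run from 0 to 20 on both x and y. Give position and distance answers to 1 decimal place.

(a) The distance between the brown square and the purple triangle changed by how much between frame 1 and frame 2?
+0.8

Distance in frame 1: 12.4. Distance in frame 2: 13.2.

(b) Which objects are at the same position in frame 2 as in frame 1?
the blue triangle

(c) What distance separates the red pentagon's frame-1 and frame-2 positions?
3.4

The red pentagon moved from (3.0, 10.6) to (5.0, 13.3), a distance of √(2.0² + 2.7²) ≈ 3.4.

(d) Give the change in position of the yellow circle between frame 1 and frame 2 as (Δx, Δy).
(4.2, -0.3)

The yellow circle was at (1.4, 15.1) in frame 1 and (5.6, 14.8) in frame 2.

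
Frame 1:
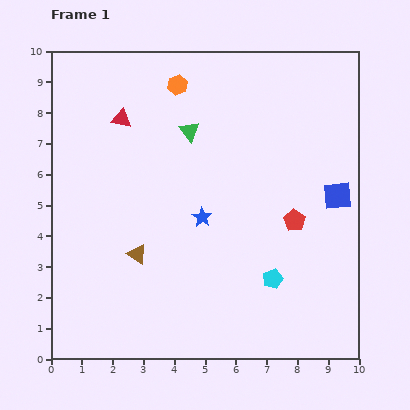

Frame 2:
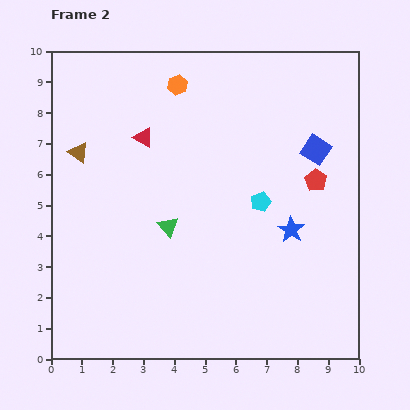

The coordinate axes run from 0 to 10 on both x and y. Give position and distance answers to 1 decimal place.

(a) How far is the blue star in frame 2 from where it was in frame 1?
2.9

The blue star moved from (4.9, 4.6) to (7.8, 4.2), a distance of √(2.9² + 0.4²) ≈ 2.9.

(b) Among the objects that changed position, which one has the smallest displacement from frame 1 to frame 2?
the red triangle

(moved 0.9)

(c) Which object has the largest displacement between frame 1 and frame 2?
the brown triangle

(moved 3.8; next 3.2)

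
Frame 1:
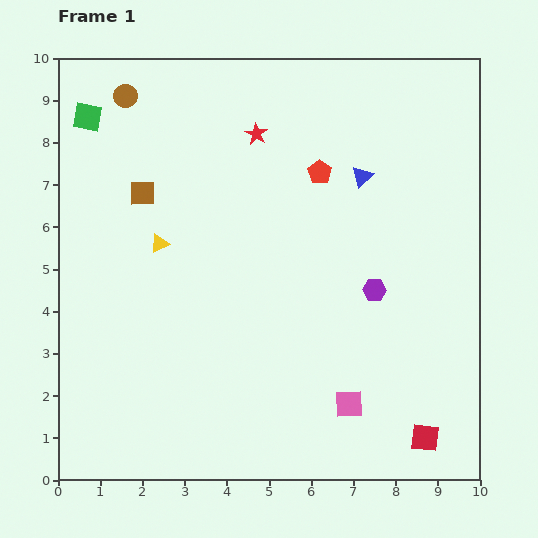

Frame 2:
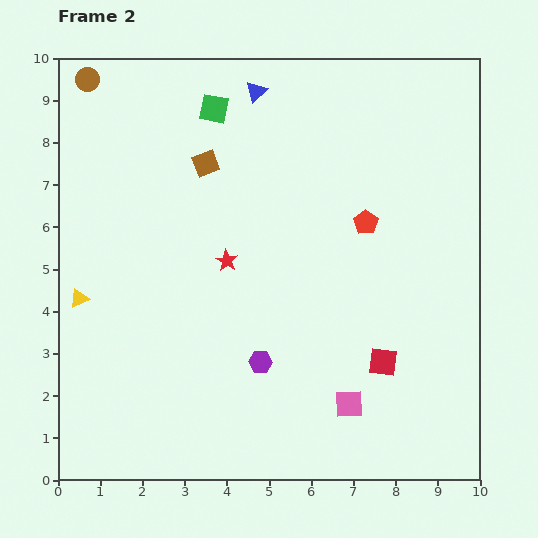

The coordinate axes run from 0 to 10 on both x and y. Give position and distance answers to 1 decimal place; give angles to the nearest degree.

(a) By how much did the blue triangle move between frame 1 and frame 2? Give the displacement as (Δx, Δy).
(-2.5, 2.0)

The blue triangle was at (7.2, 7.2) in frame 1 and (4.7, 9.2) in frame 2.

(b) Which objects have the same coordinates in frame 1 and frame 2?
the pink square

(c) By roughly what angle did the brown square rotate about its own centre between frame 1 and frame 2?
19° counter-clockwise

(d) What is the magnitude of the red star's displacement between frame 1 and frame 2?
3.1

The red star moved from (4.7, 8.2) to (4.0, 5.2), a distance of √(0.7² + 3.0²) ≈ 3.1.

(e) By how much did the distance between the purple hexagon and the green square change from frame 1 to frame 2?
-1.8

Distance in frame 1: 7.9. Distance in frame 2: 6.1.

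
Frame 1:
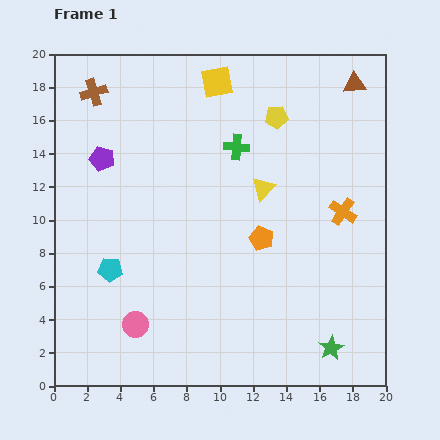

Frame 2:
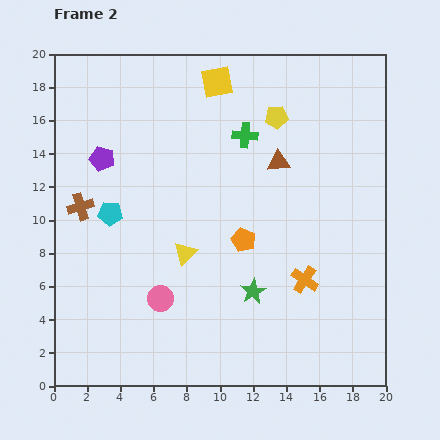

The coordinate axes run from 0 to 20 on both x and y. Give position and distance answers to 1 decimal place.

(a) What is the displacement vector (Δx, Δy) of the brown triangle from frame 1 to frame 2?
(-4.6, -4.7)

The brown triangle was at (18.1, 18.2) in frame 1 and (13.5, 13.5) in frame 2.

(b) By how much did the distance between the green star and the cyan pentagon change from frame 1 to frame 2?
-4.3

Distance in frame 1: 14.1. Distance in frame 2: 9.8.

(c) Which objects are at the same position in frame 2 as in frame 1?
the yellow square, the purple pentagon, the yellow pentagon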